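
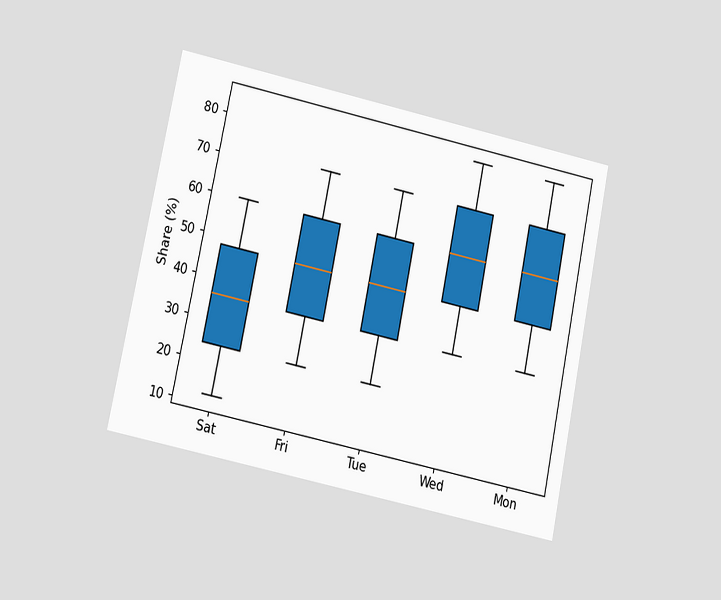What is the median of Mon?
The chart is tilted about 12° clockwise and viewed at a slight angle. The median line in the Mon box sits at 60%.

60%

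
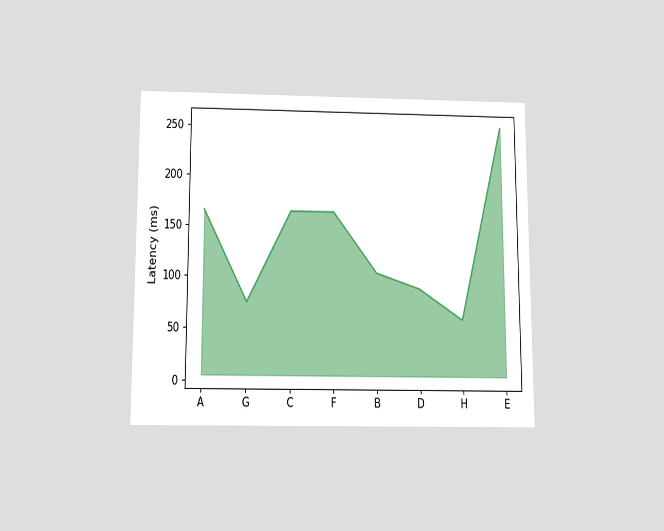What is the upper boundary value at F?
The chart is viewed slightly from below. At F the upper boundary is at 165ms.

165ms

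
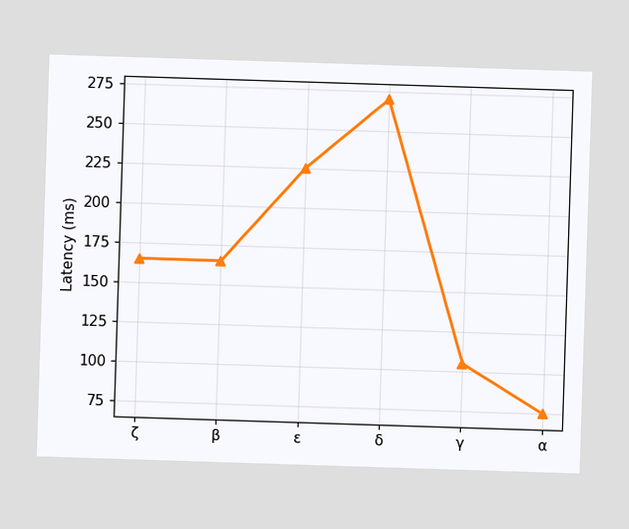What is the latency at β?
At β, the line is at 165ms.

165ms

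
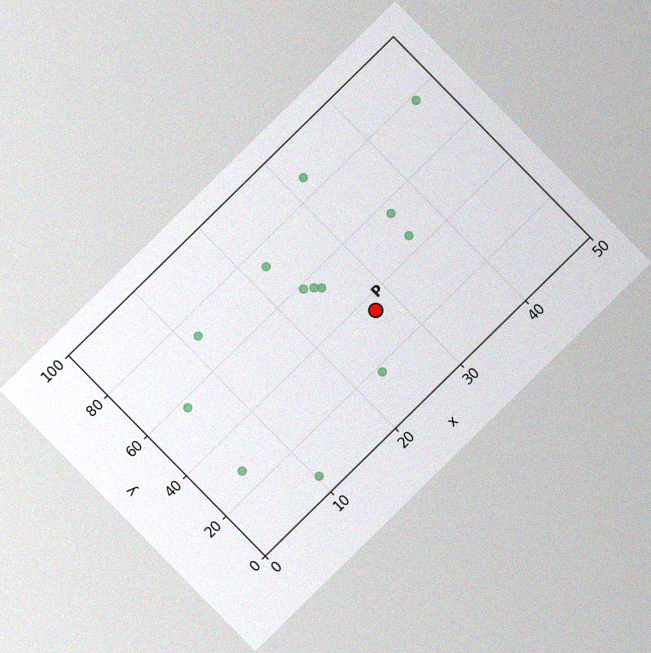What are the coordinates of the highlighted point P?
The chart is tilted about 44° counter-clockwise, with some photo noise. Following the gridlines from P to each axis, P sits at (27.5, 35).

(27.5, 35)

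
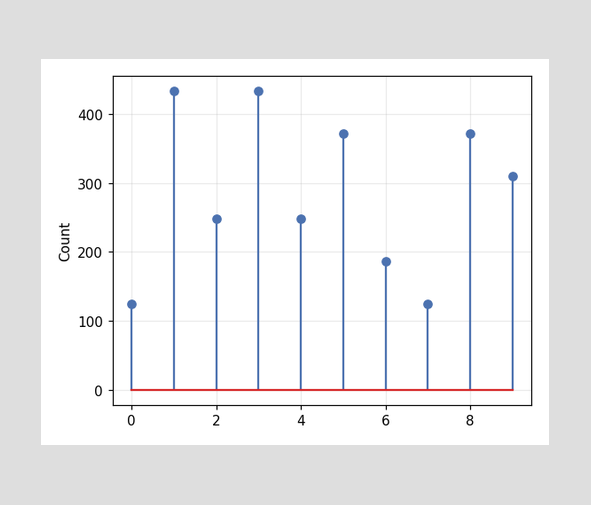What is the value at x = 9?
310

The stem at x=9 reaches 310.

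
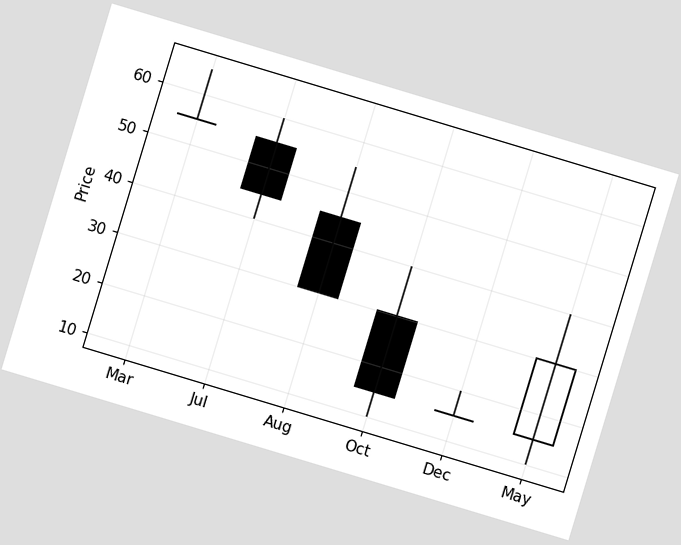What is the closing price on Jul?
The chart is tilted about 17° clockwise. The Jul candle closes at 45.

45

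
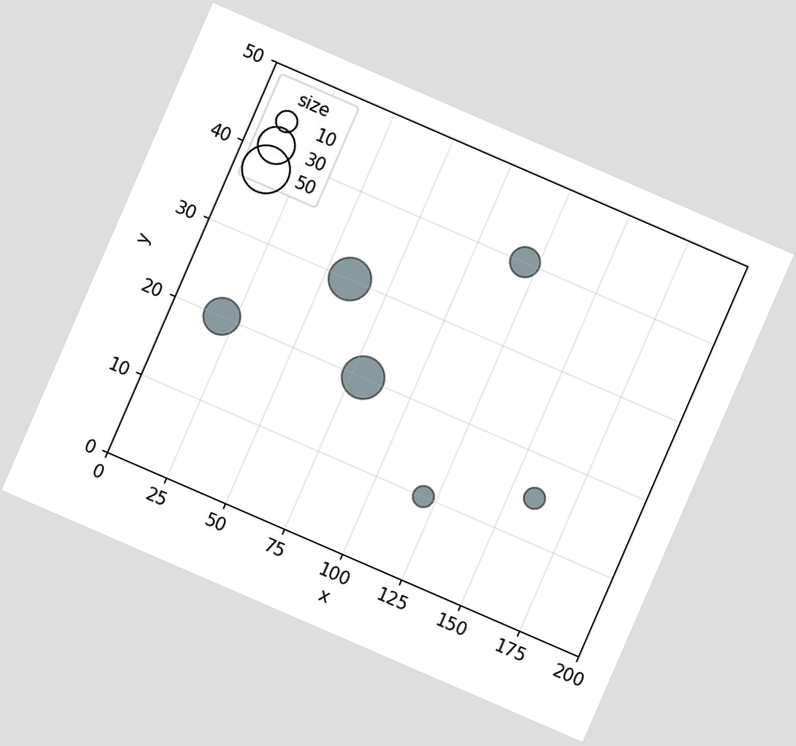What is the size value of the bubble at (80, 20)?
The chart is tilted about 23° clockwise. Matching the bubble at (80, 20) against the size legend gives 40.

40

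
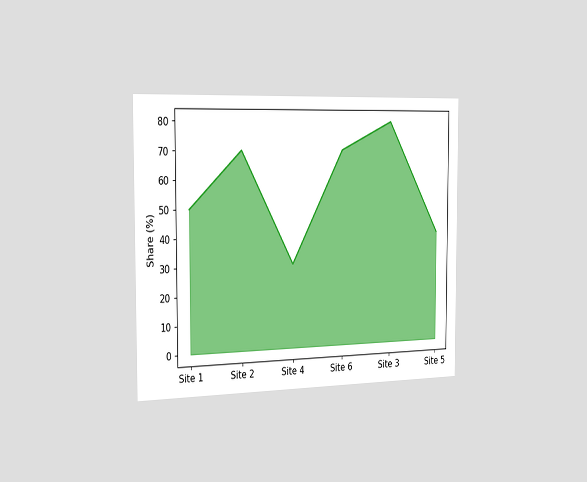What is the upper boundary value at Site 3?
80%

The chart is viewed slightly from the left. At Site 3 the upper boundary is at 80%.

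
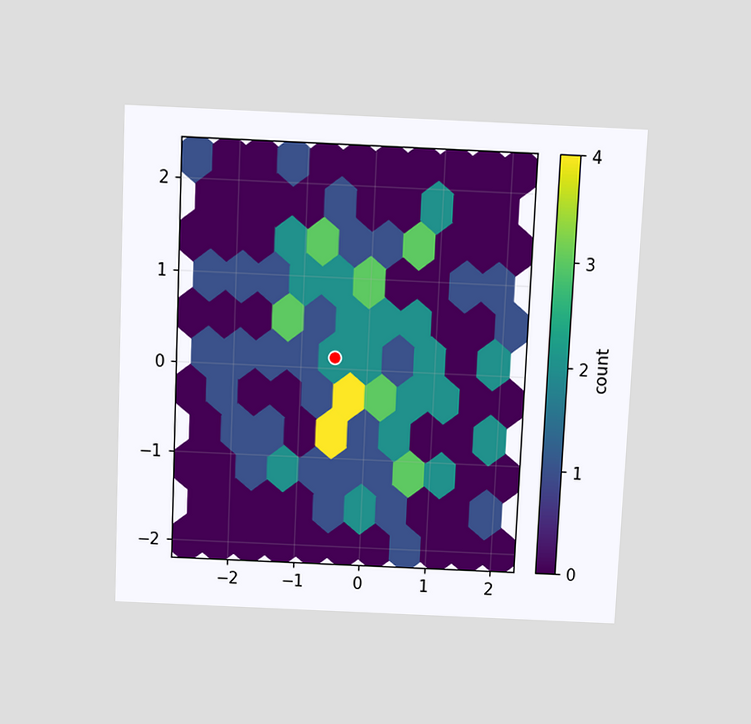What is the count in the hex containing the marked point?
The chart is tilted about 3° clockwise and viewed slightly from above. The marked hex reads 2 on the colorbar.

2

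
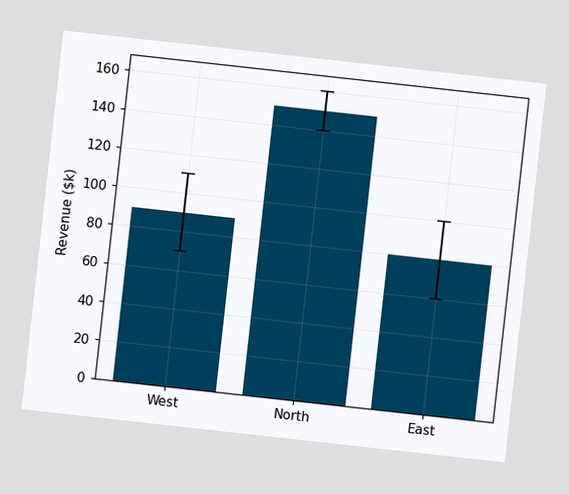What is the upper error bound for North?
$160k

The chart is tilted about 6° clockwise. The North bar's upper whisker reaches $160k.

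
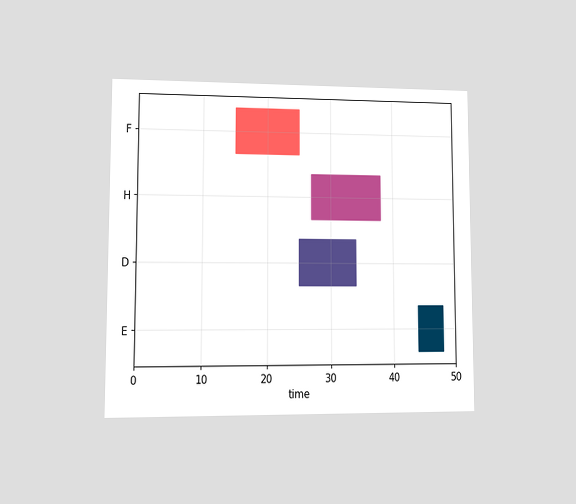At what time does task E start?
44

The chart is viewed at a slight angle. The E bar begins at t=44.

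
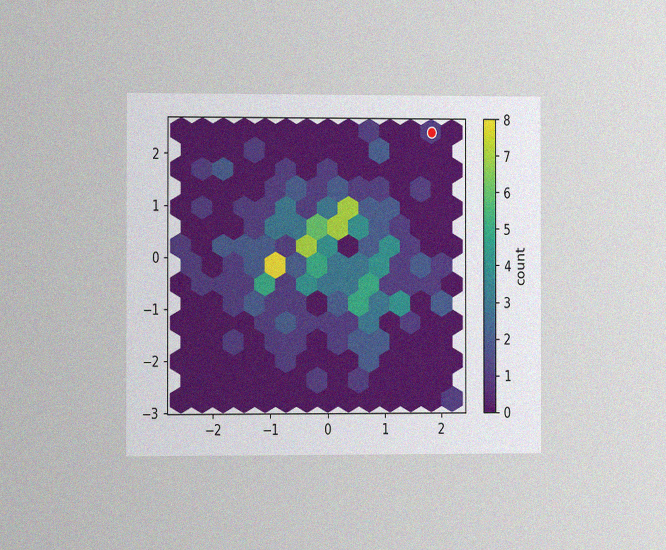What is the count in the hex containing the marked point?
1

The chart is viewed slightly from the left, with some photo noise. The marked hex reads 1 on the colorbar.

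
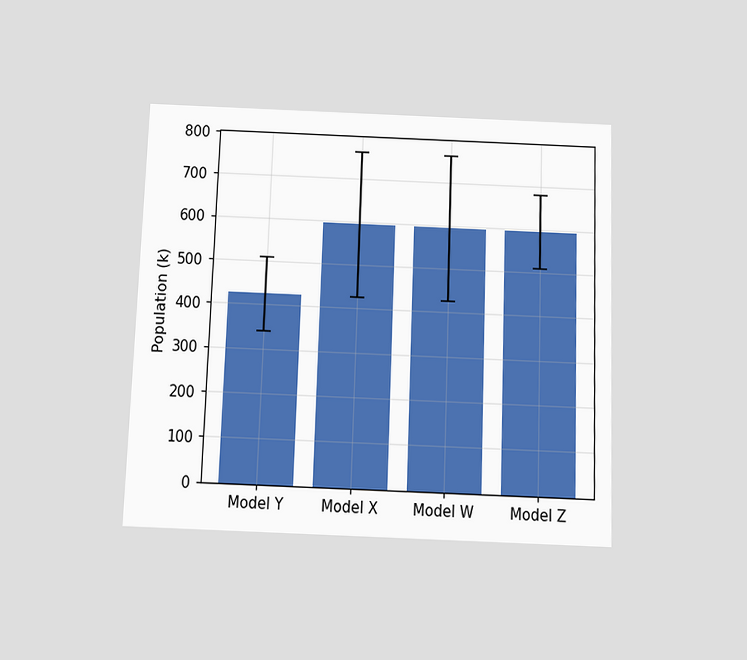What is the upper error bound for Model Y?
The chart is tilted about 2° clockwise and viewed slightly from below. The Model Y bar's upper whisker reaches 510k.

510k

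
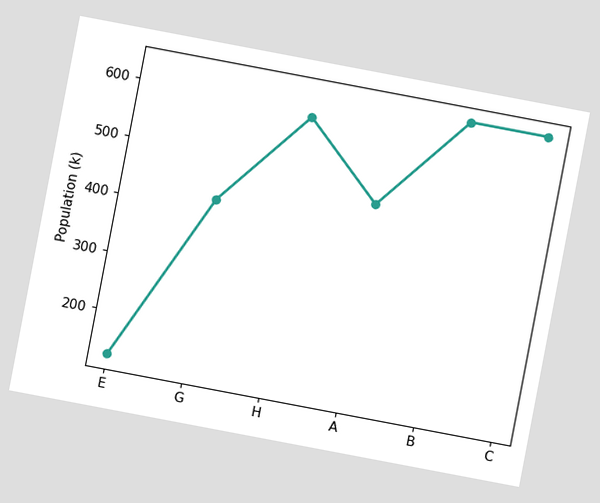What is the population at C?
The chart is tilted about 11° clockwise. At C, the line is at 630k.

630k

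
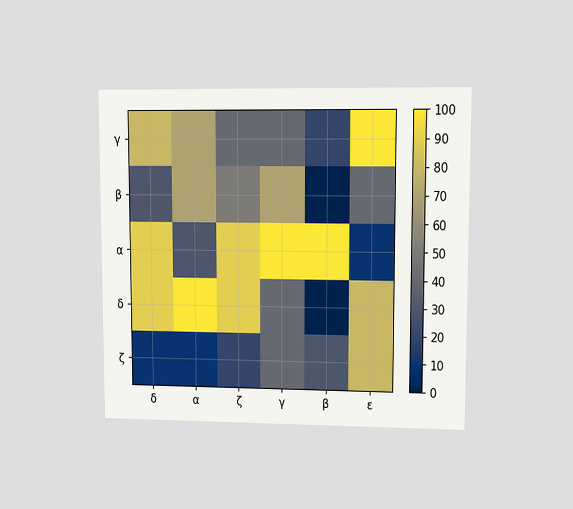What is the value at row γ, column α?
70

The chart is viewed at a slight angle. Matching cell (γ, α) against the colorbar gives 70.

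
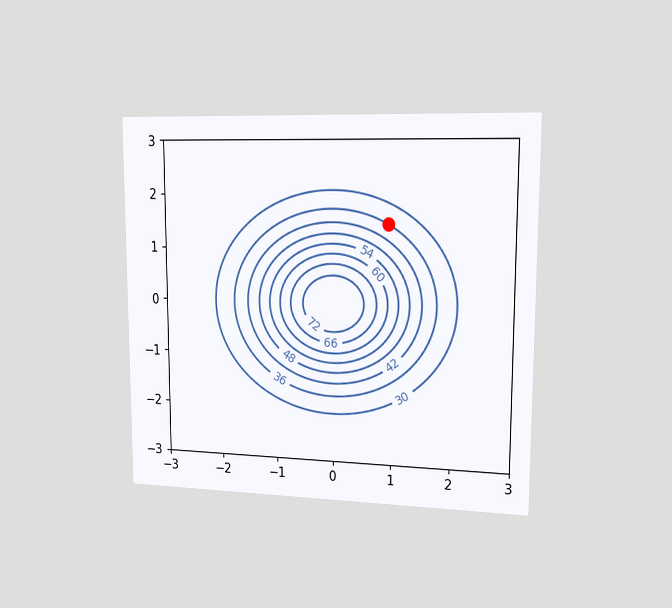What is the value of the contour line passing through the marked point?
36

The chart is viewed slightly from the right. The marked point sits on the contour labelled 36.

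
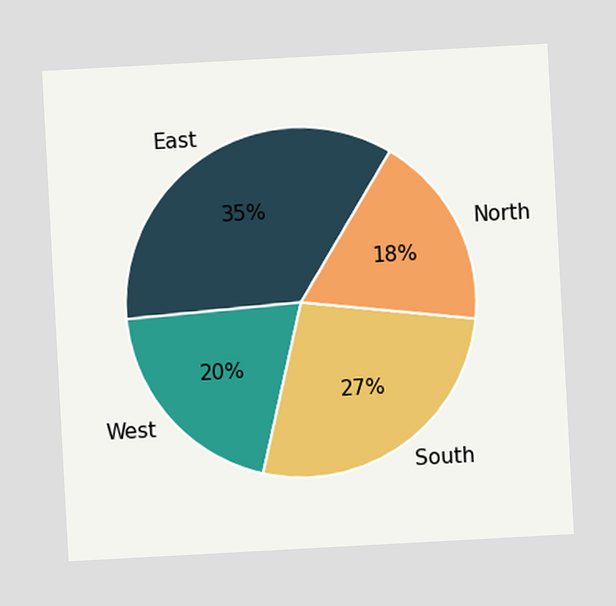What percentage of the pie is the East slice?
The chart is tilted about 3° counter-clockwise. The East slice takes up 35% of the pie.

35%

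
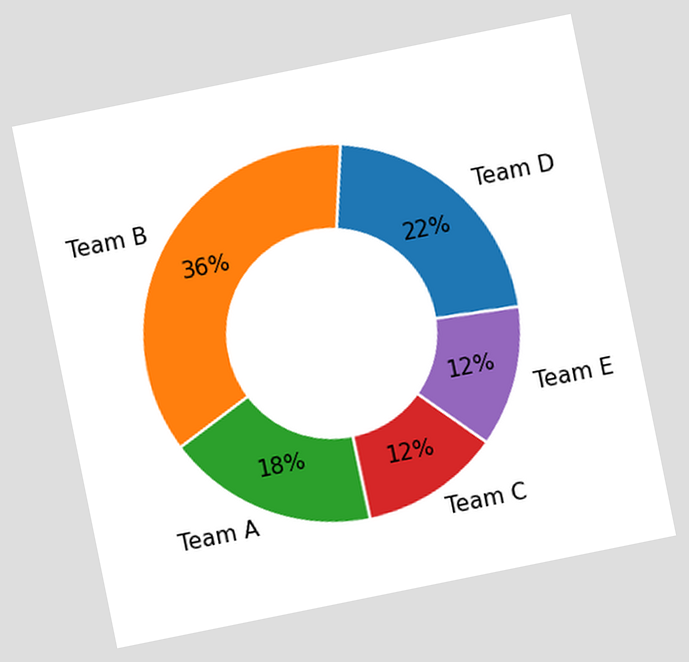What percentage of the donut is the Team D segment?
The chart is tilted about 11° counter-clockwise. The Team D segment takes up 22% of the ring.

22%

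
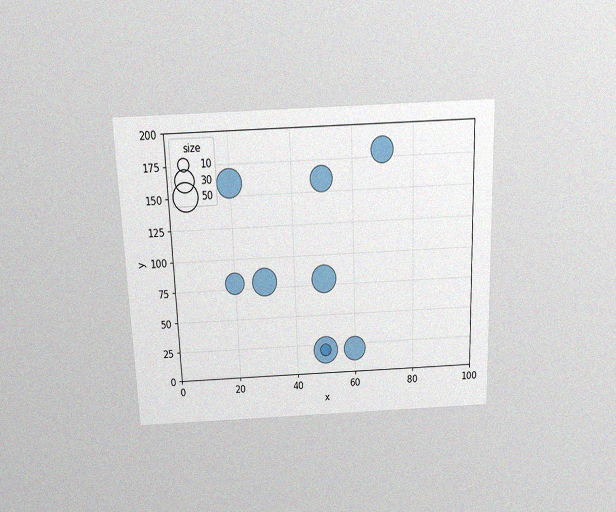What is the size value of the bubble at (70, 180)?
The chart is tilted about 2° counter-clockwise and viewed slightly from above, with some photo noise. Matching the bubble at (70, 180) against the size legend gives 40.

40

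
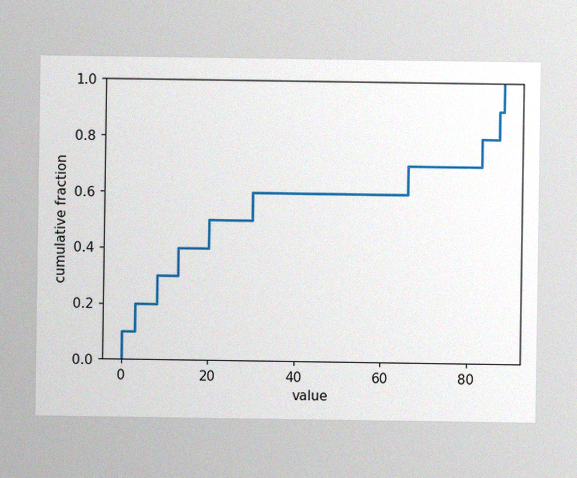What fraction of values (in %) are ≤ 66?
The image has some photo noise and uneven lighting. At x=66 the ECDF step is at 70%.

70%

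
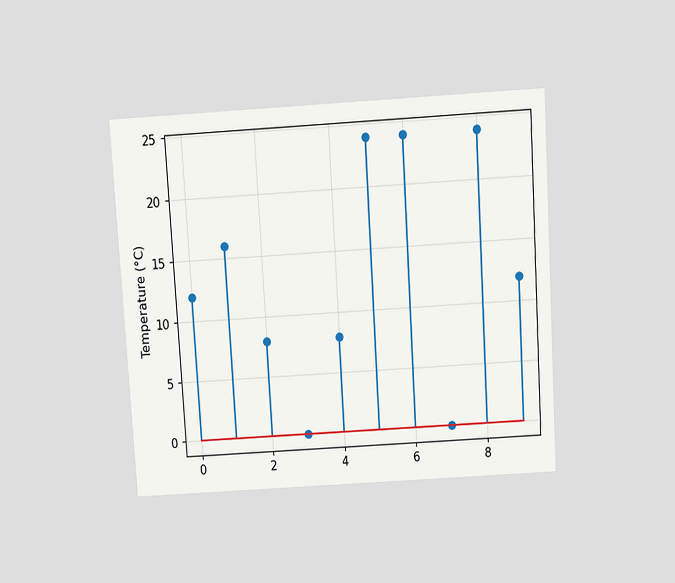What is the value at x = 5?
24°C

The chart is tilted about 3° counter-clockwise and viewed slightly from above. The stem at x=5 reaches 24°C.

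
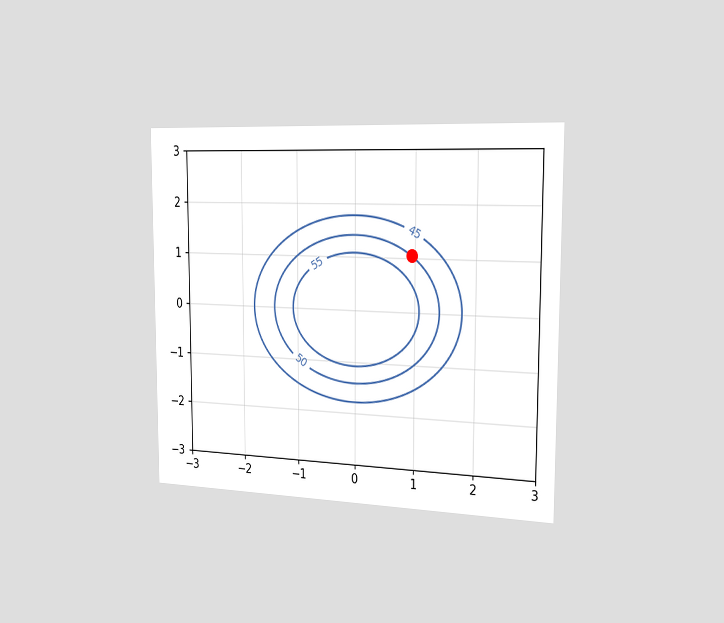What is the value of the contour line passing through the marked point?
50

The chart is viewed slightly from the right. The marked point sits on the contour labelled 50.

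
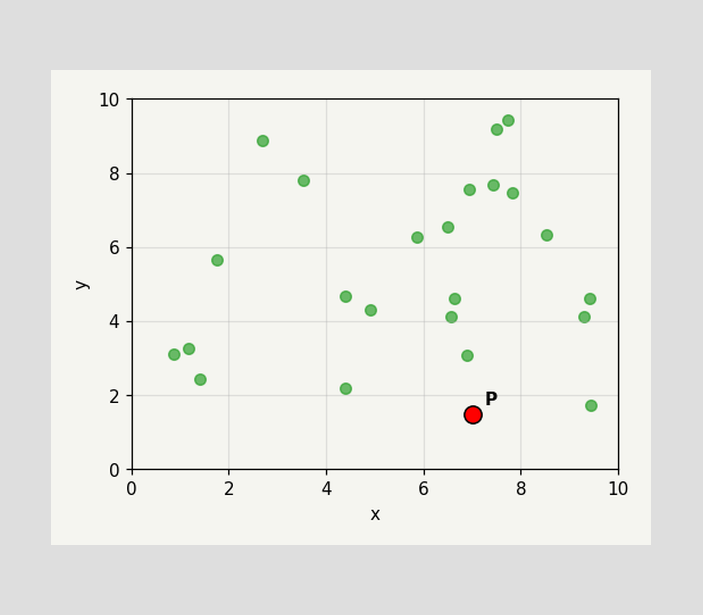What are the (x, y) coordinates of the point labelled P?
Following the gridlines from P to each axis, P sits at (7, 1.5).

(7, 1.5)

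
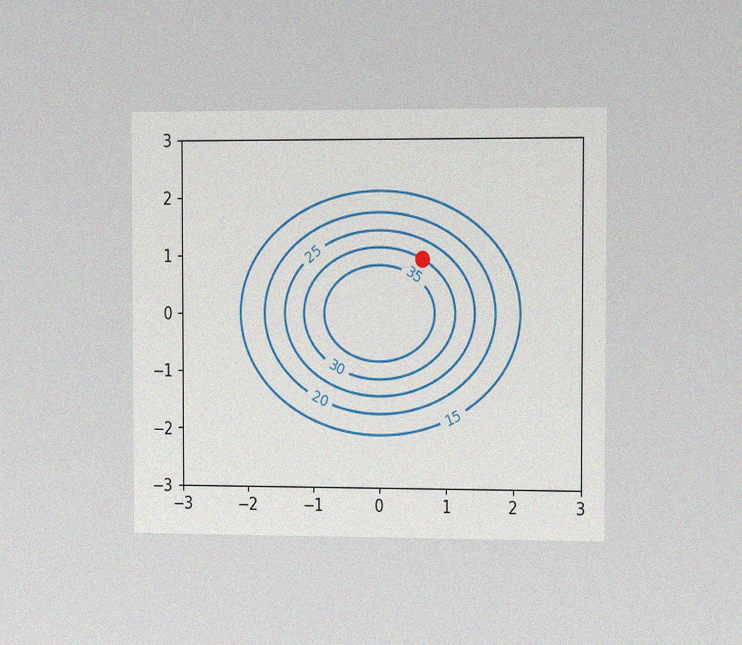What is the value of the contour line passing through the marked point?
The chart is viewed slightly from the right, with some photo noise. The marked point sits on the contour labelled 30.

30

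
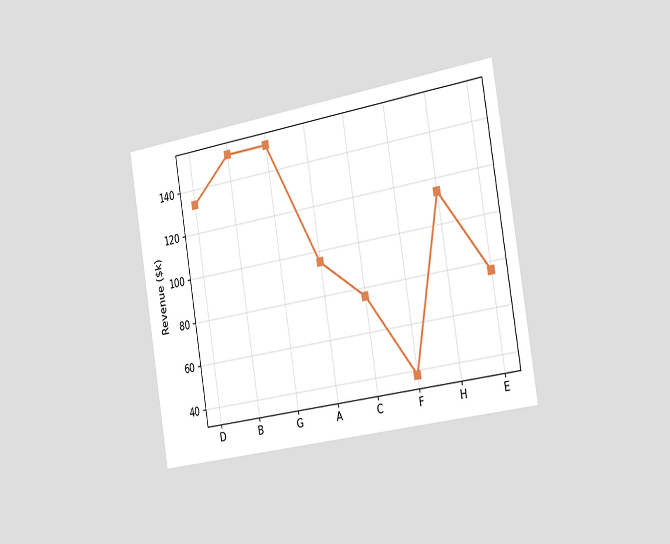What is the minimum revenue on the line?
$38k

The chart is tilted about 9° counter-clockwise and viewed slightly from the right. The lowest point is at F, and reading across to the y-axis gives $38k.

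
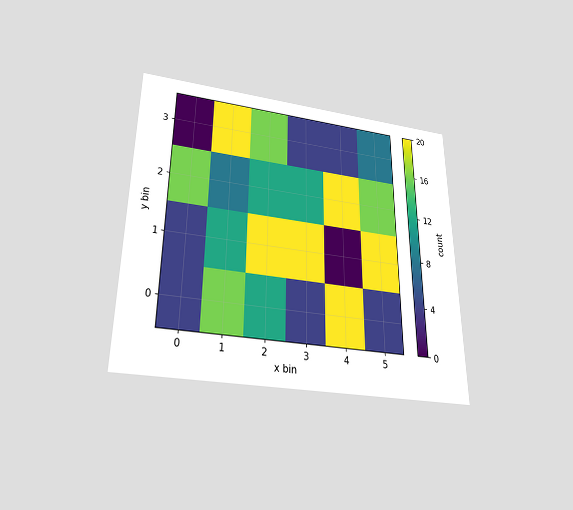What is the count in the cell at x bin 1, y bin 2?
8

The chart is viewed slightly from below. Matching the cell (1, 2) against the colorbar gives 8.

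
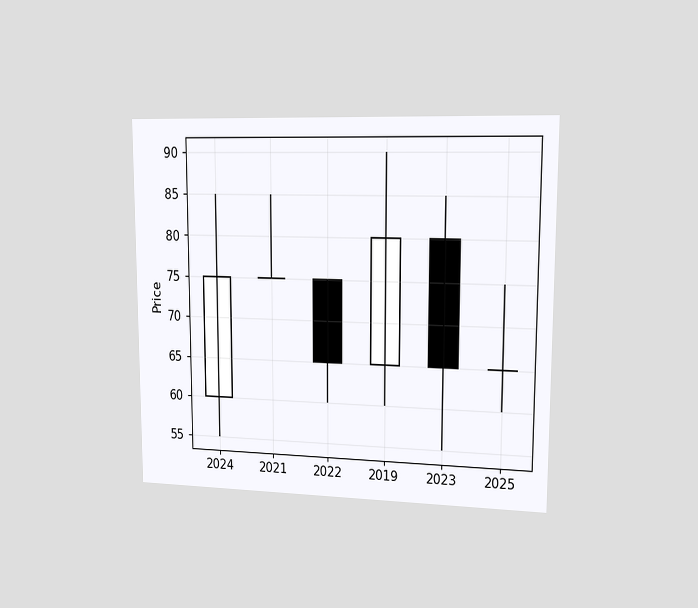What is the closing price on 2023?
65

The chart is viewed slightly from the right. The 2023 candle closes at 65.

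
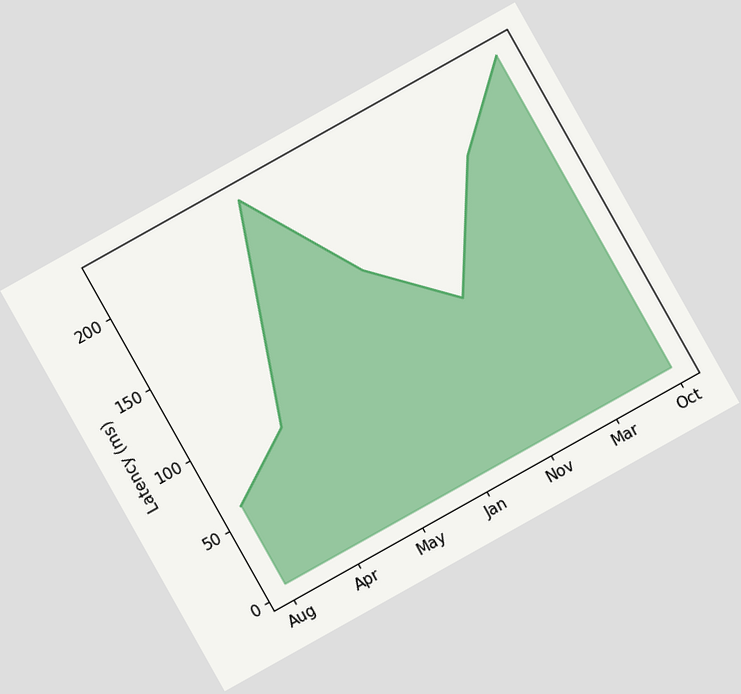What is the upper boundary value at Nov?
The chart is tilted about 29° counter-clockwise. At Nov the upper boundary is at 105ms.

105ms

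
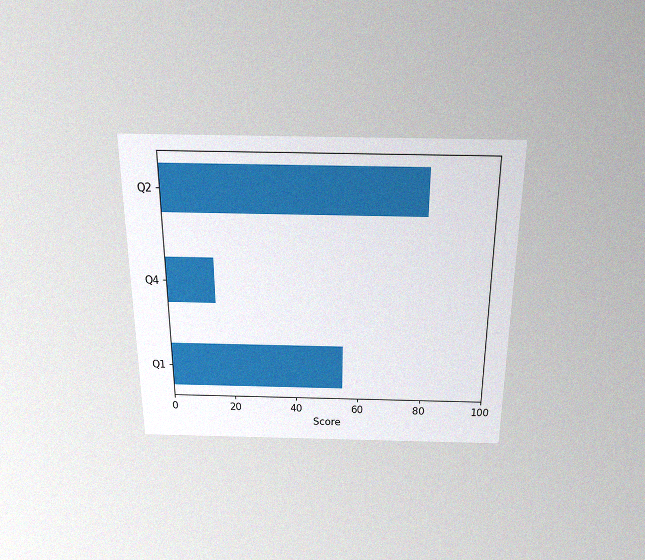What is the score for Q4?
The chart is viewed slightly from above, with some photo noise. Reading along the chart's x-axis, the Q4 bar reaches 15.

15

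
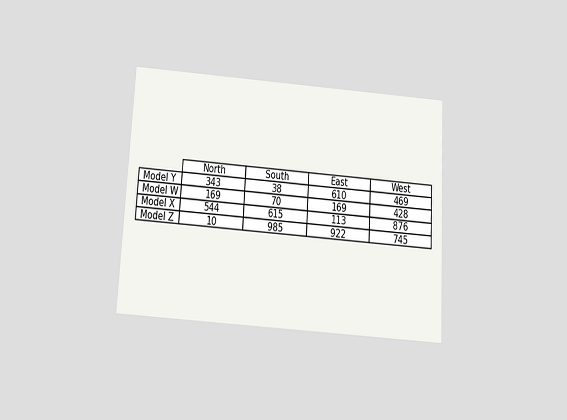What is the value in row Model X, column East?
The chart is tilted about 3° clockwise and viewed slightly from below. The (Model X, East) cell reads 113.

113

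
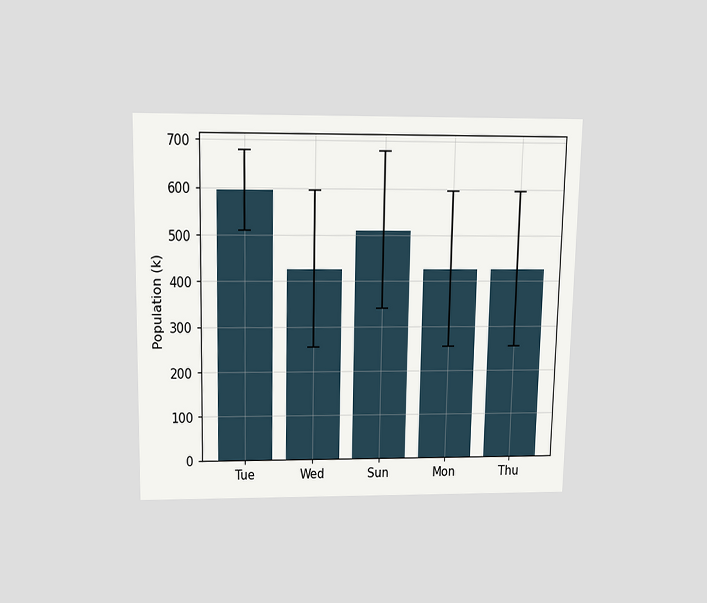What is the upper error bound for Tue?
680k

The chart is viewed slightly from above. The Tue bar's upper whisker reaches 680k.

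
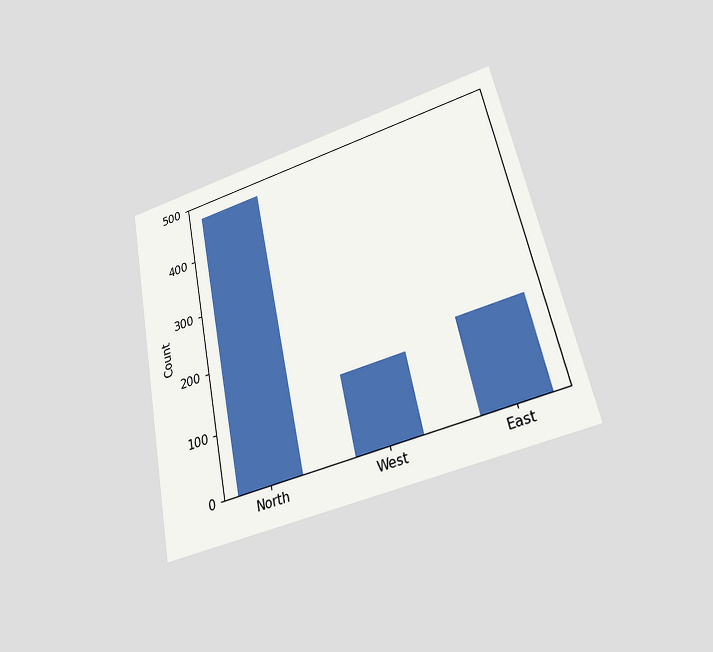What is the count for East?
150

The chart is tilted about 12° counter-clockwise and viewed slightly from below. Reading along the chart's y-axis, the East bar reaches 150.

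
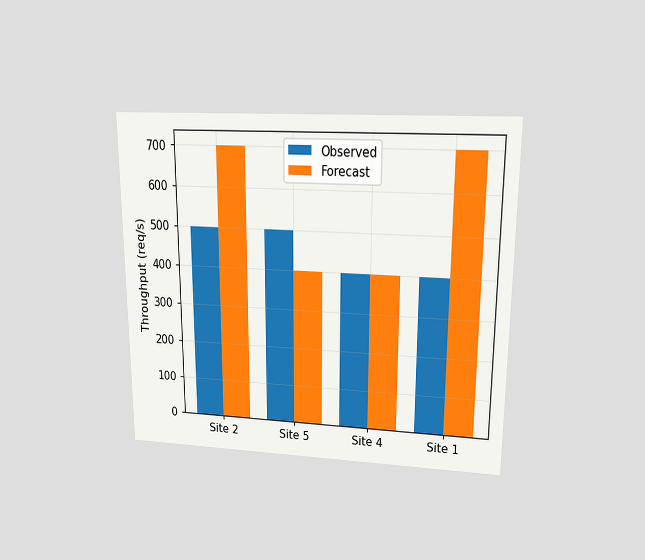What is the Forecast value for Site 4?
The chart is viewed at a slight angle. The Forecast bar at Site 4 reaches 400req/s on the y-axis.

400req/s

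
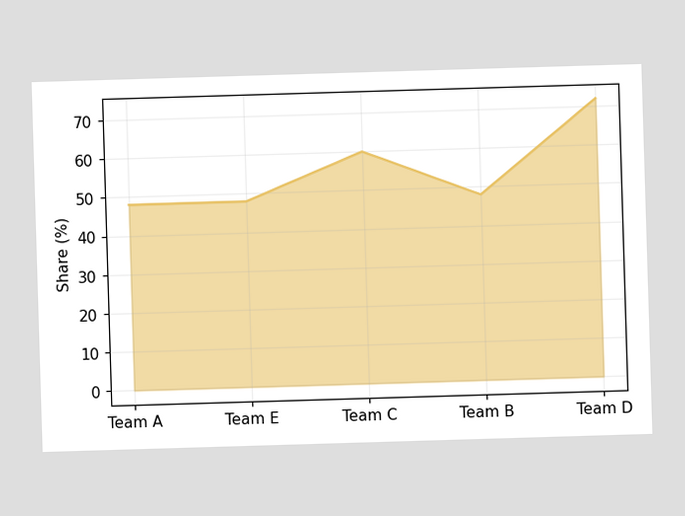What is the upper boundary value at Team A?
At Team A the upper boundary is at 48%.

48%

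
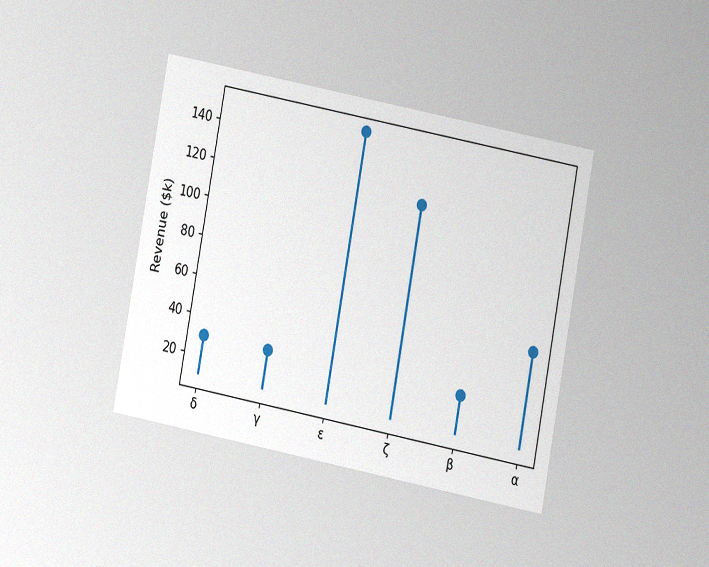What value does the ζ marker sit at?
$120k

The chart is tilted about 11° clockwise and viewed at a slight angle, with some photo noise. The ζ marker sits at $120k.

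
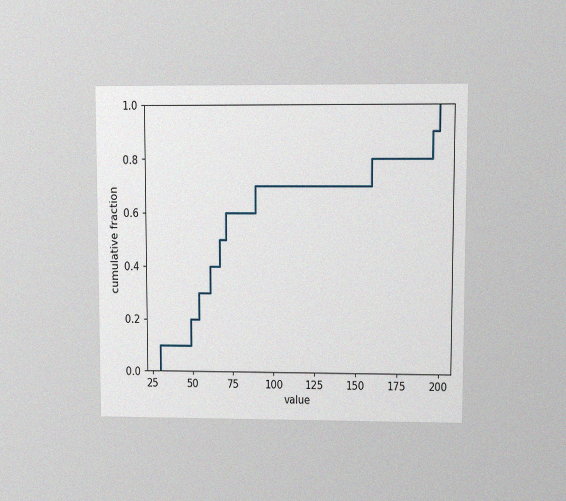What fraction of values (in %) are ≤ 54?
30%

The chart is viewed at a slight angle, with some photo noise. At x=54 the ECDF step is at 30%.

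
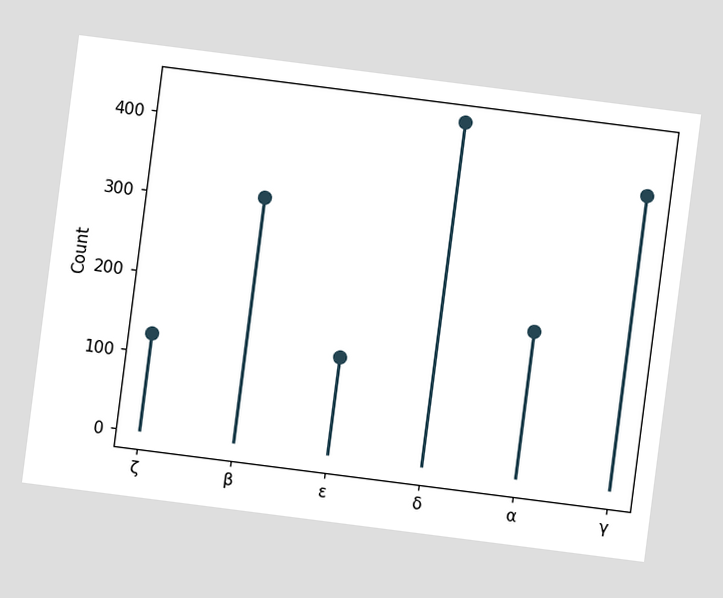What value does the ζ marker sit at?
The chart is tilted about 7° clockwise. The ζ marker sits at 124.

124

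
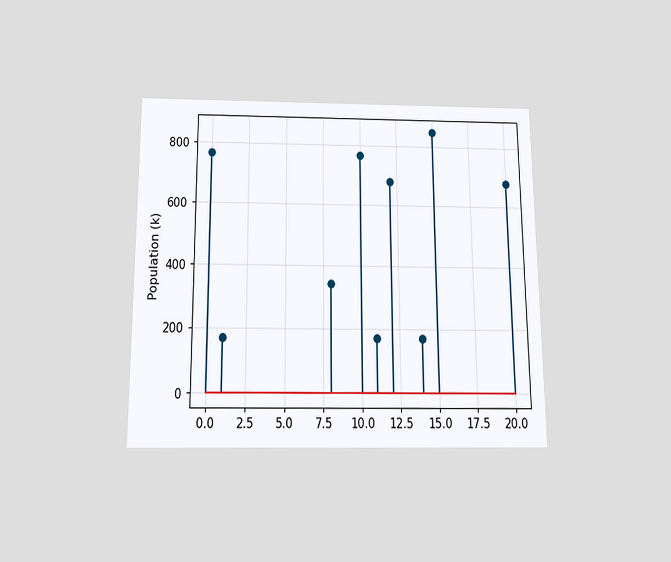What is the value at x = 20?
The chart is viewed slightly from below. The stem at x=20 reaches 680k.

680k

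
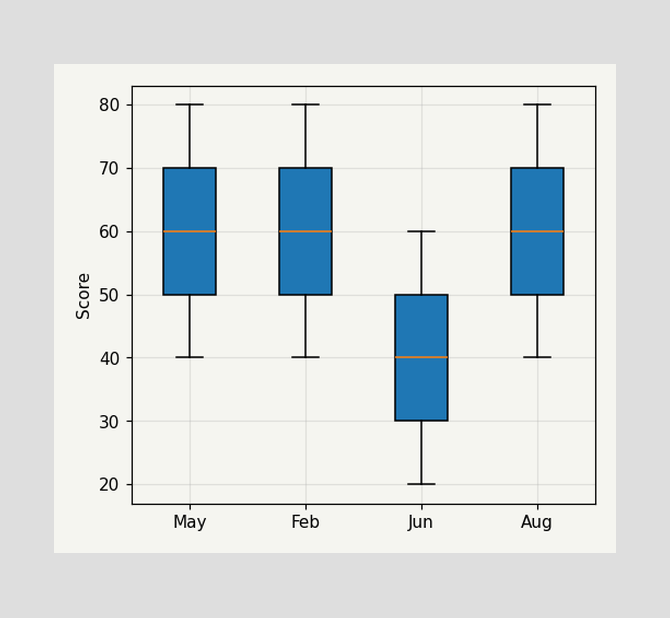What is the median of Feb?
The median line in the Feb box sits at 60.

60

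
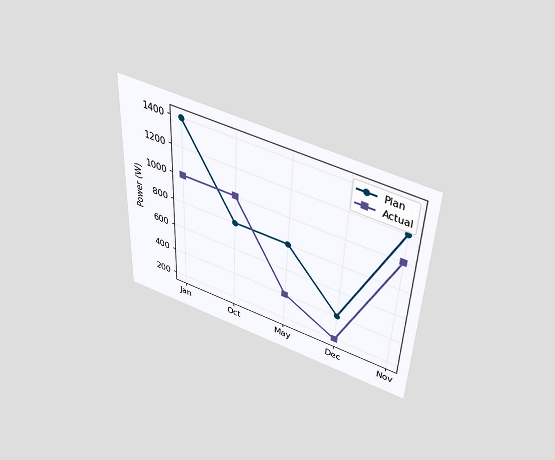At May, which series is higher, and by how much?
Plan, by 400W

The chart is tilted about 2° clockwise and viewed slightly from above. At May, Plan sits above the other line by 400W.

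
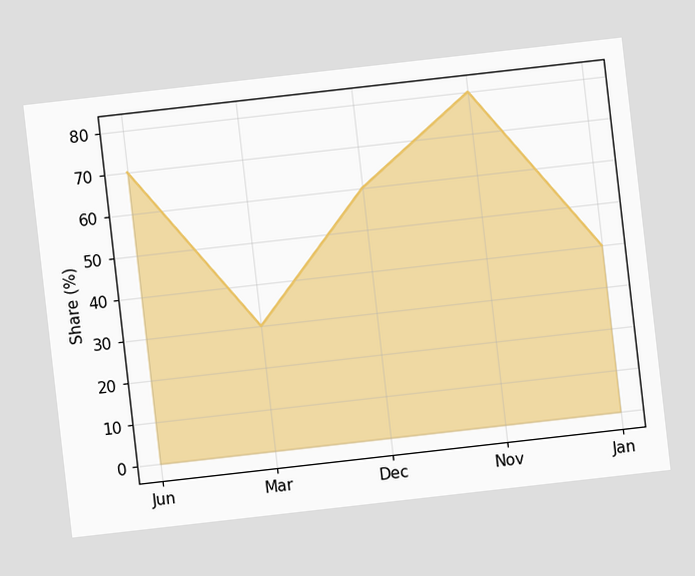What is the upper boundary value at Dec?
The chart is tilted about 6° counter-clockwise. At Dec the upper boundary is at 60%.

60%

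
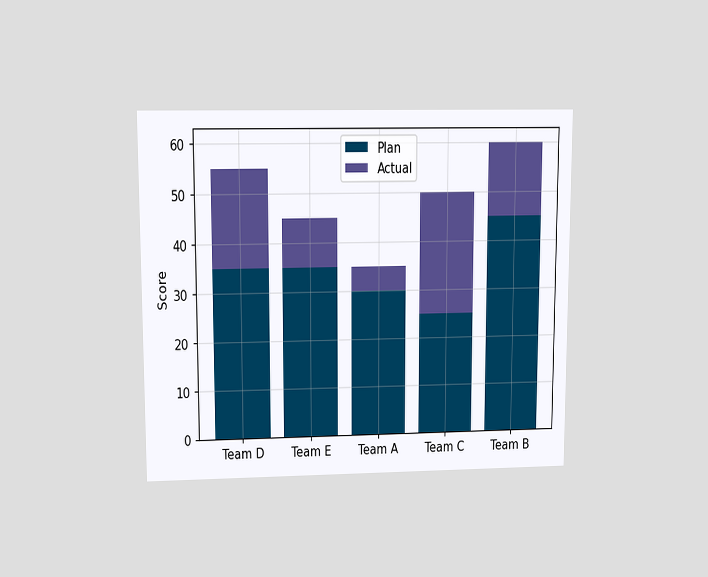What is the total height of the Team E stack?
The chart is viewed at a slight angle. The Team E stack's top reaches 45 on the y-axis.

45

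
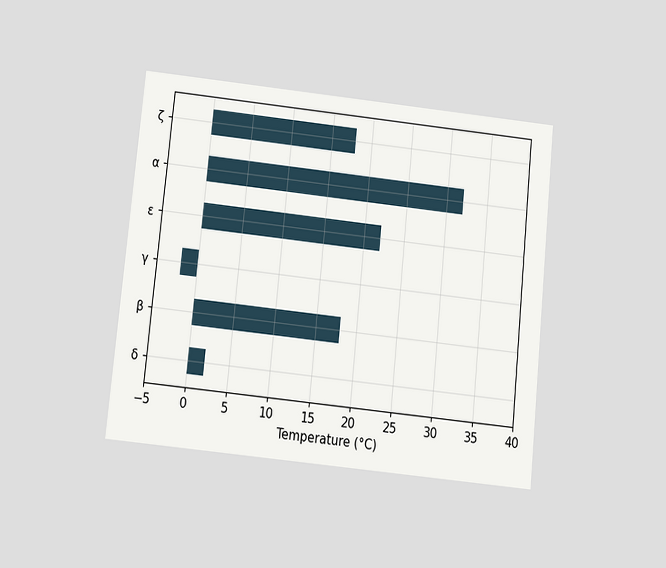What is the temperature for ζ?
18°C

The chart is tilted about 6° clockwise and viewed slightly from below. Reading along the chart's x-axis, the ζ bar reaches 18°C.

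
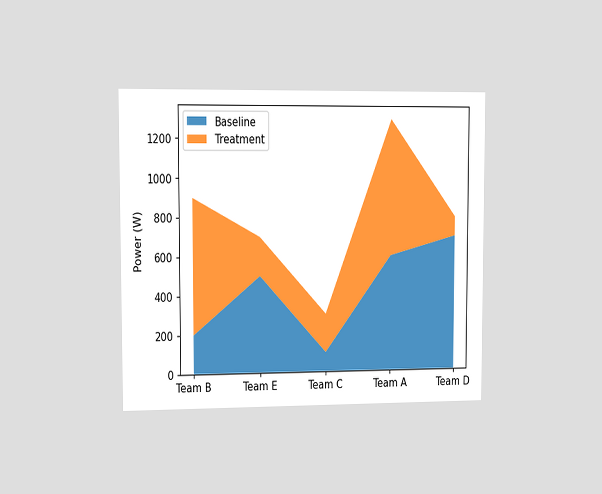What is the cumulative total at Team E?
The chart is viewed slightly from the left. The stacked total at Team E reaches 700W.

700W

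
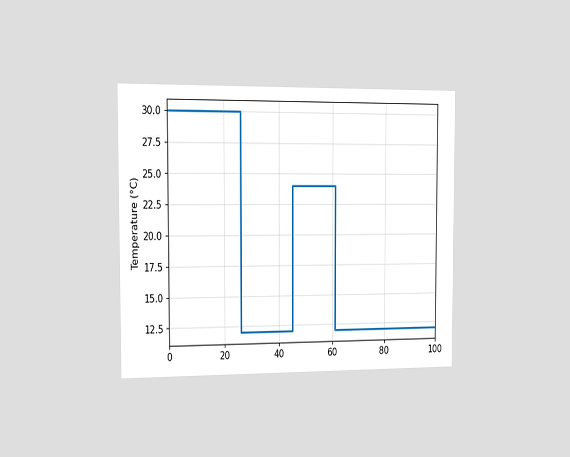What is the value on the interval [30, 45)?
The chart is viewed slightly from the left. On [30, 45) the step sits at 12°C.

12°C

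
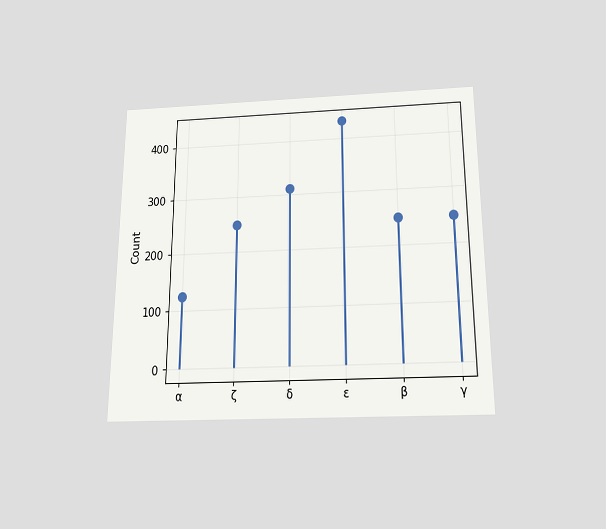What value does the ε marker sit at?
The chart is viewed slightly from below. The ε marker sits at 434.

434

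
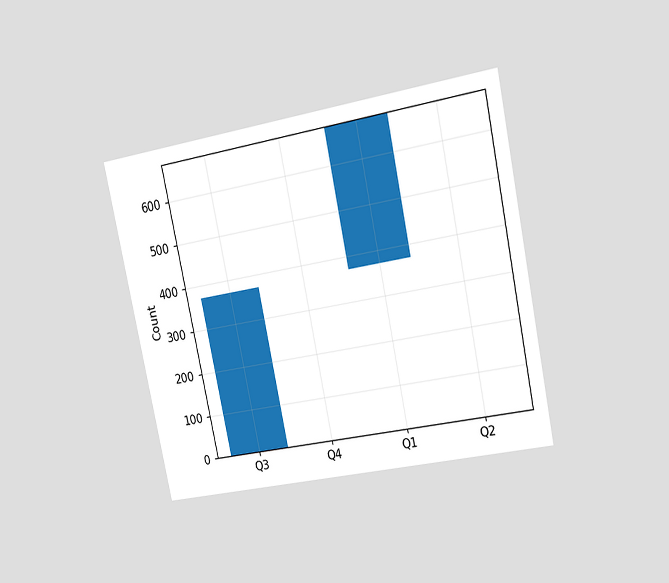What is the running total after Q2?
The chart is tilted about 12° counter-clockwise and viewed slightly from the right. After Q2 the running total reaches 682.

682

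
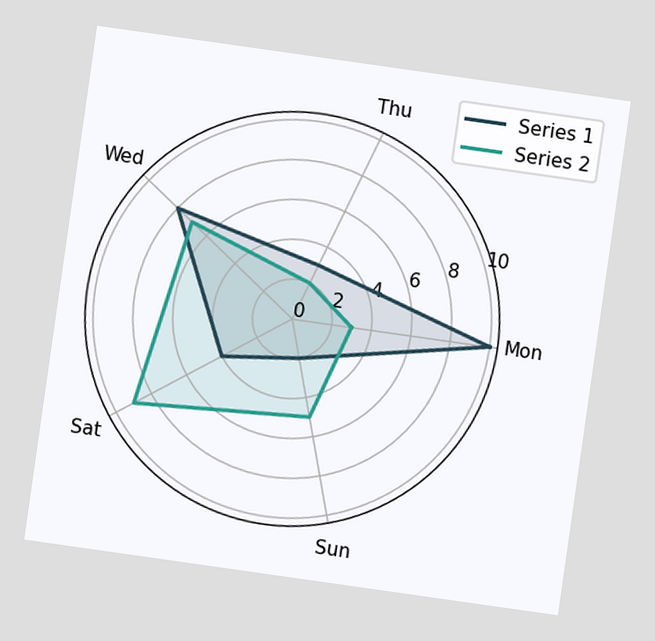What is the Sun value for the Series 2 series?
The chart is tilted about 8° clockwise. On the Sun axis, Series 2 reaches 5.

5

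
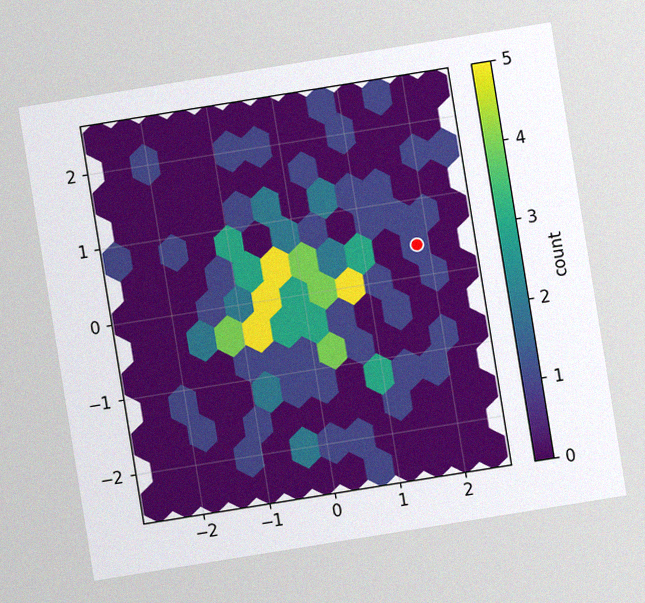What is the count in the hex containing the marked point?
1

The chart is tilted about 9° counter-clockwise, with some photo noise. The marked hex reads 1 on the colorbar.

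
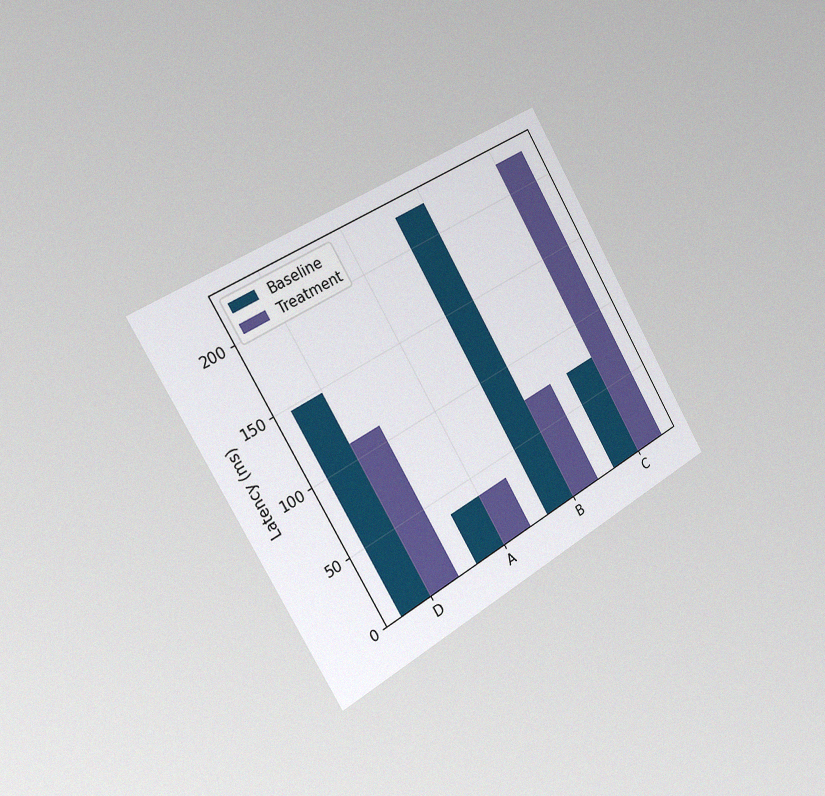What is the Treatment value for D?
The chart is tilted about 30° counter-clockwise and viewed slightly from the left, with some photo noise. The Treatment bar at D reaches 111ms on the y-axis.

111ms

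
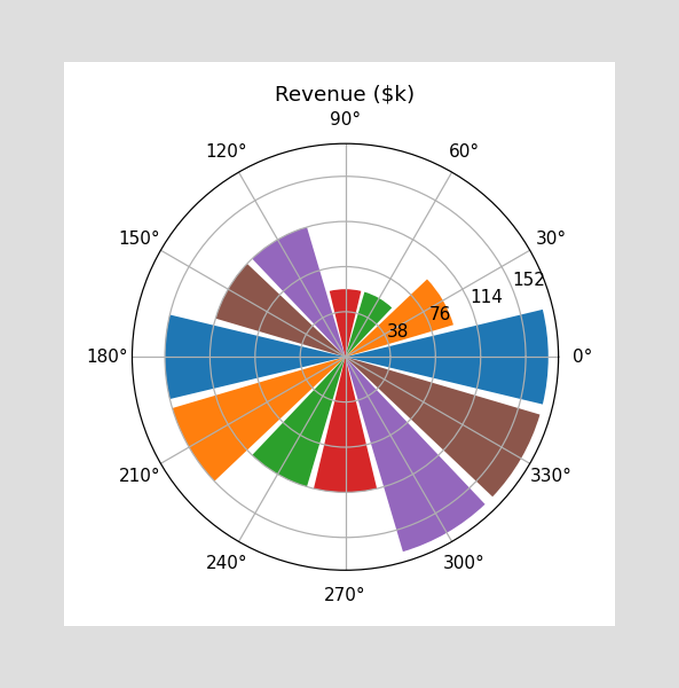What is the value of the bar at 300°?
The bar at 300° reaches $171k on the radial axis.

$171k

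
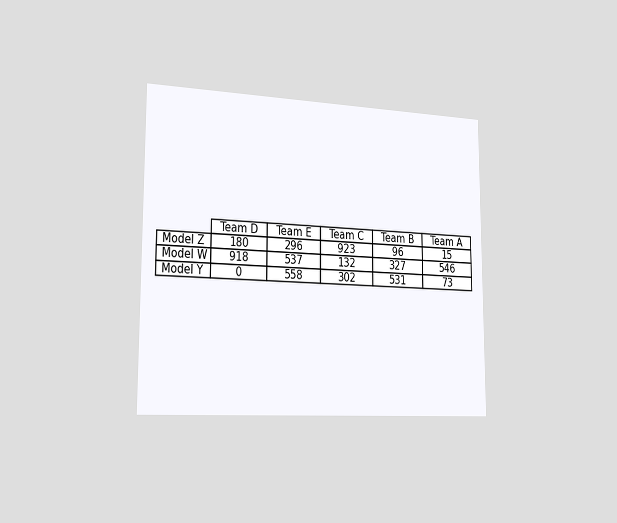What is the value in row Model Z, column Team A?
The chart is viewed slightly from the left. The (Model Z, Team A) cell reads 15.

15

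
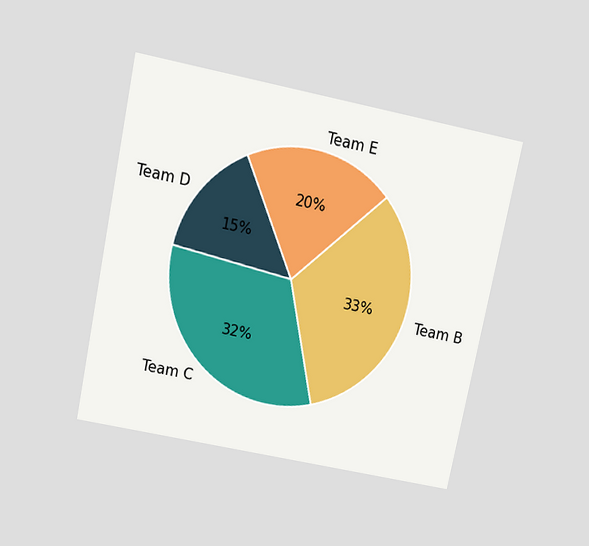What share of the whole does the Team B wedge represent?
33%

The chart is tilted about 12° clockwise and viewed slightly from above. The Team B slice takes up 33% of the pie.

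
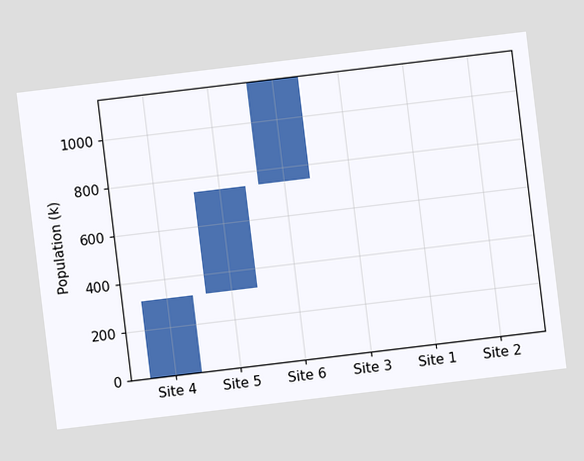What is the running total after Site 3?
The chart is tilted about 7° counter-clockwise. After Site 3 the running total reaches 1166k.

1166k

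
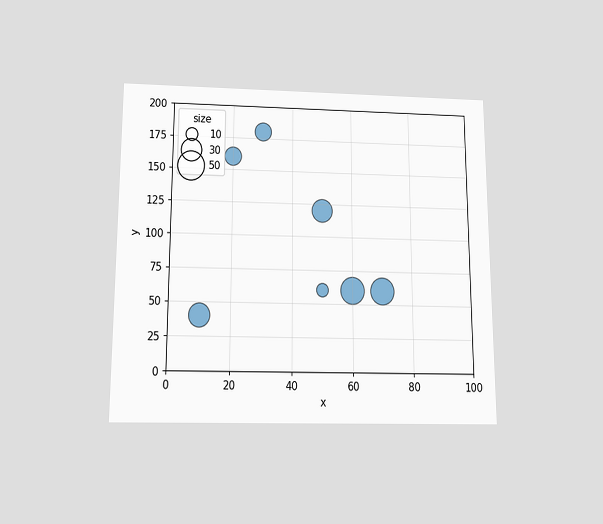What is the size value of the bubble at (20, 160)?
20

The chart is viewed slightly from below. Matching the bubble at (20, 160) against the size legend gives 20.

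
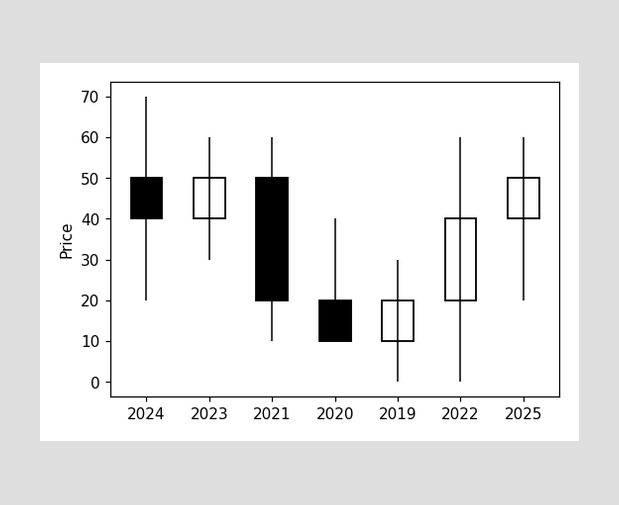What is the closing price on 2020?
10

The 2020 candle closes at 10.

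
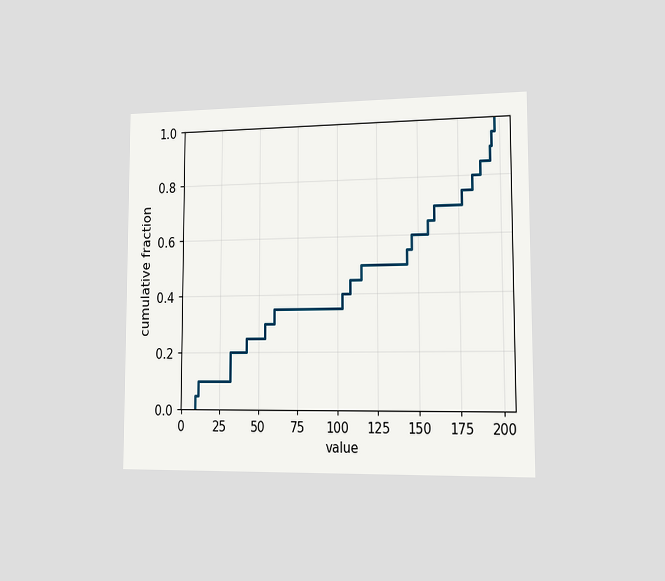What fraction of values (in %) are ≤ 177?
The chart is viewed slightly from the right. At x=177 the ECDF step is at 75%.

75%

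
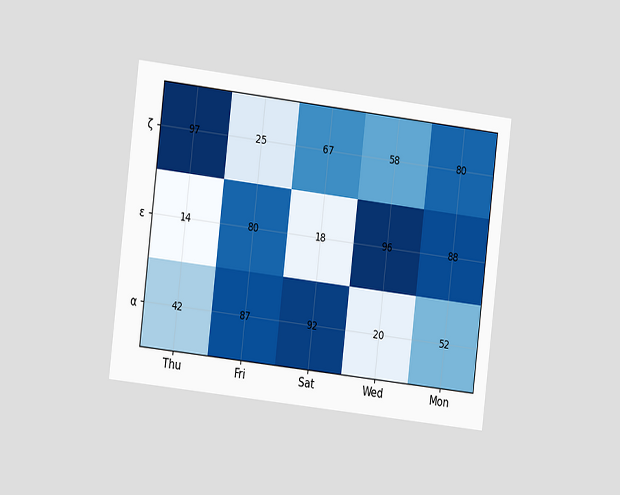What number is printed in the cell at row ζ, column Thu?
97

The chart is tilted about 7° clockwise and viewed slightly from the left. The (ζ, Thu) cell reads 97.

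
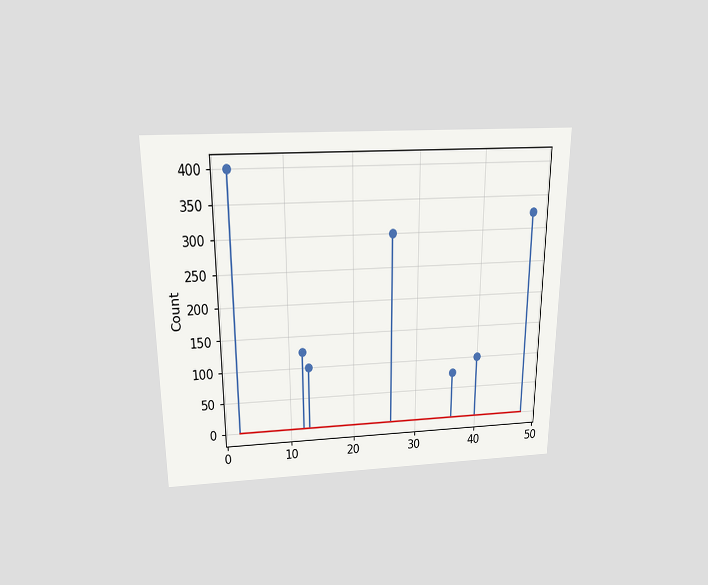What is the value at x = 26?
300

The chart is viewed slightly from above. The stem at x=26 reaches 300.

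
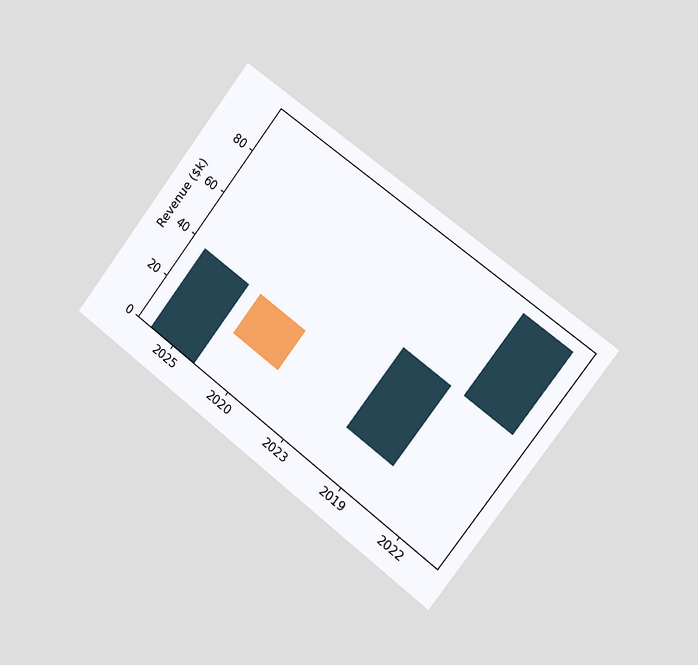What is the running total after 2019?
The chart is tilted about 37° clockwise and viewed slightly from the right. After 2019 the running total reaches $57k.

$57k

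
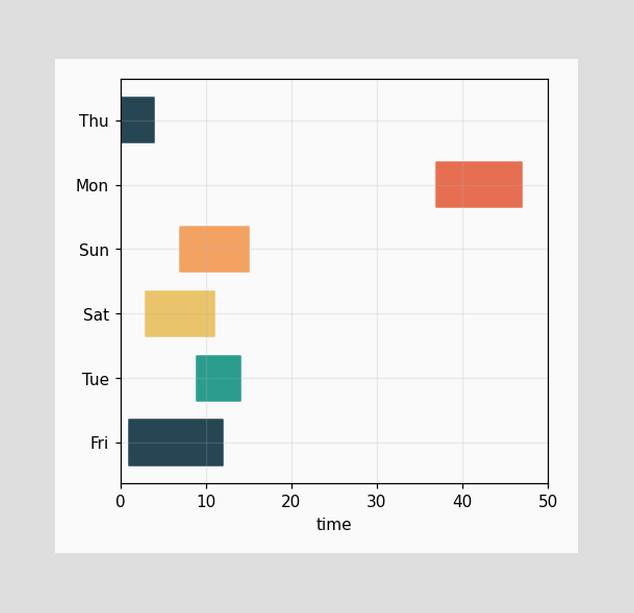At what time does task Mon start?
37

The Mon bar begins at t=37.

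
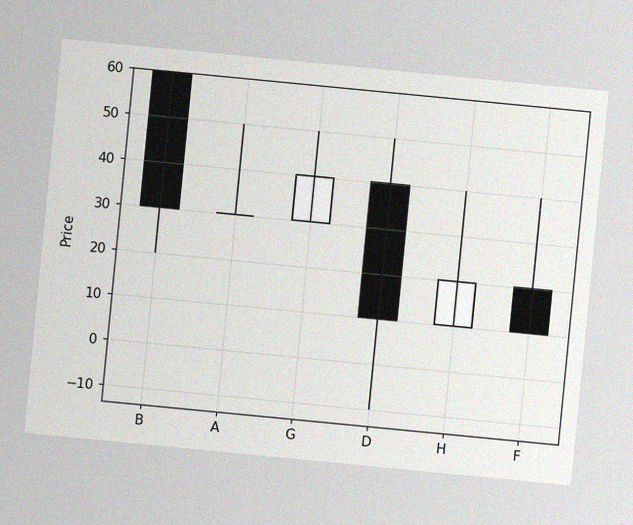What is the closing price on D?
10

The chart is tilted about 6° clockwise, with some photo noise. The D candle closes at 10.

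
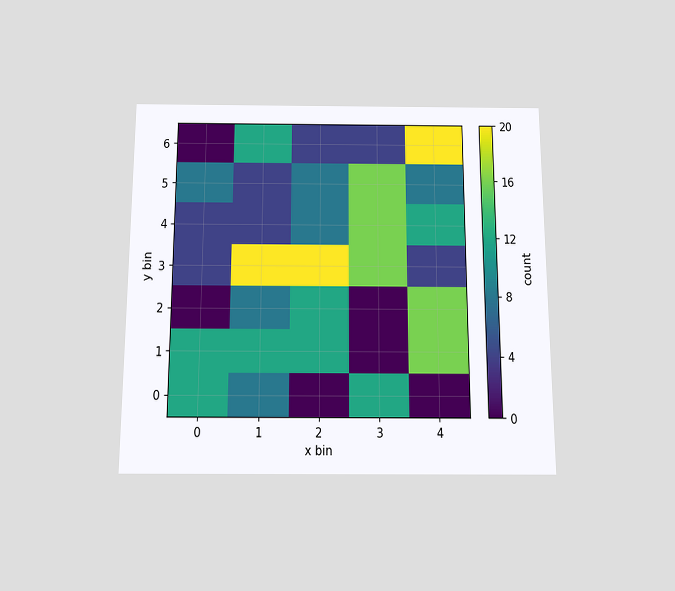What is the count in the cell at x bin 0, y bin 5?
8

The chart is viewed slightly from below. Matching the cell (0, 5) against the colorbar gives 8.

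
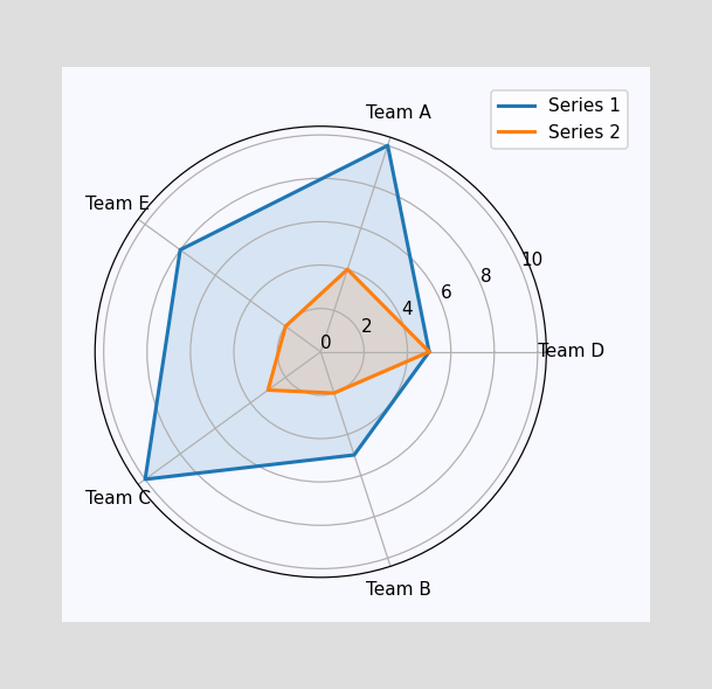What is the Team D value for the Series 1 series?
5

On the Team D axis, Series 1 reaches 5.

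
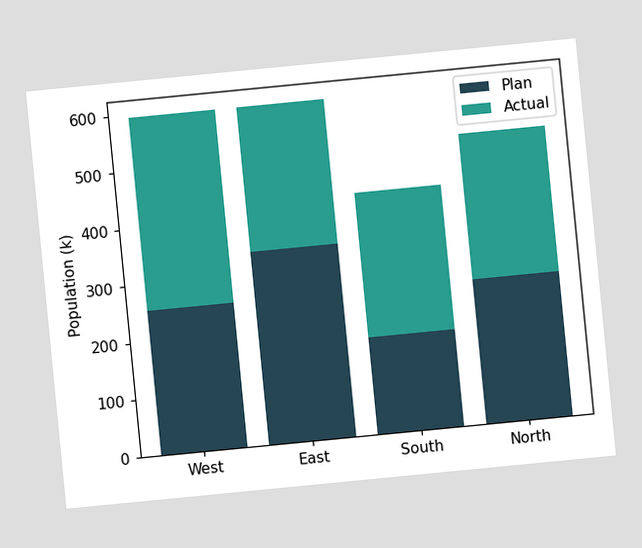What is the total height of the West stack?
595k

The chart is tilted about 6° counter-clockwise. The West stack's top reaches 595k on the y-axis.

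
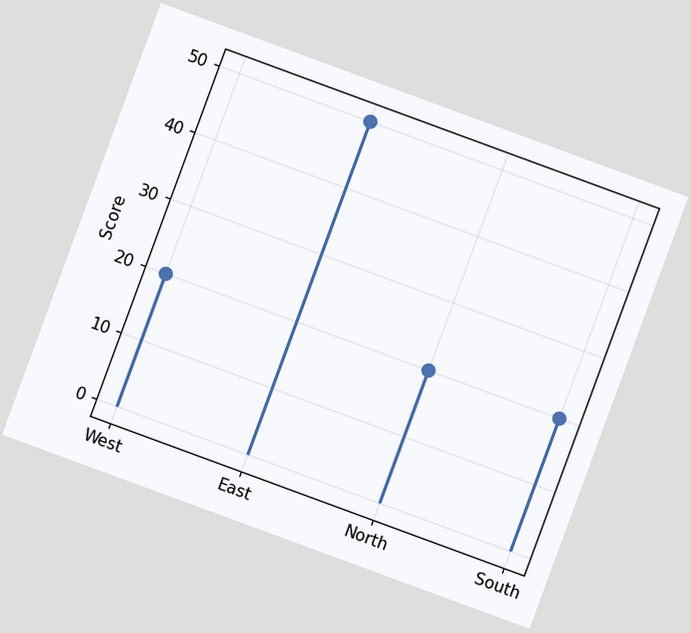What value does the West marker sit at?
20

The chart is tilted about 20° clockwise. The West marker sits at 20.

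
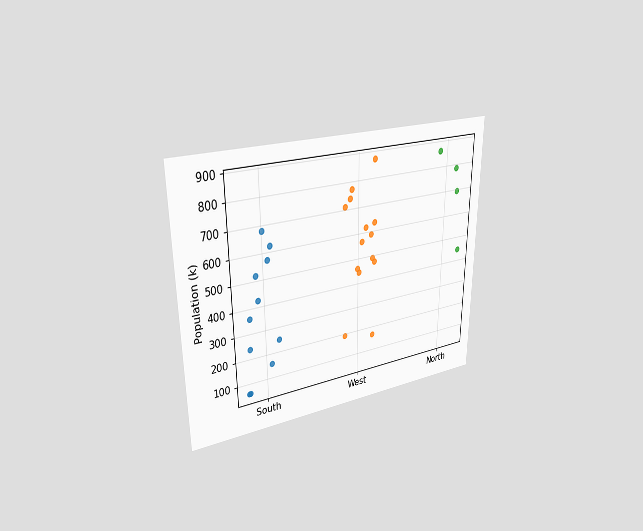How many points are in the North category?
The chart is viewed at a slight angle. Counting the markers in the North column gives 4.

4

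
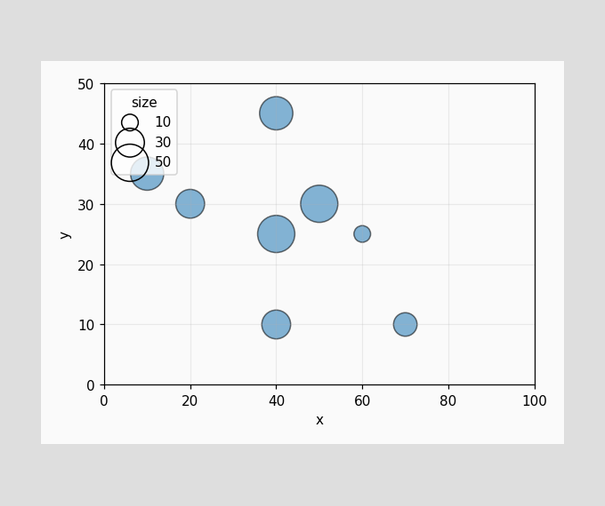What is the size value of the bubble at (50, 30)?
50

Matching the bubble at (50, 30) against the size legend gives 50.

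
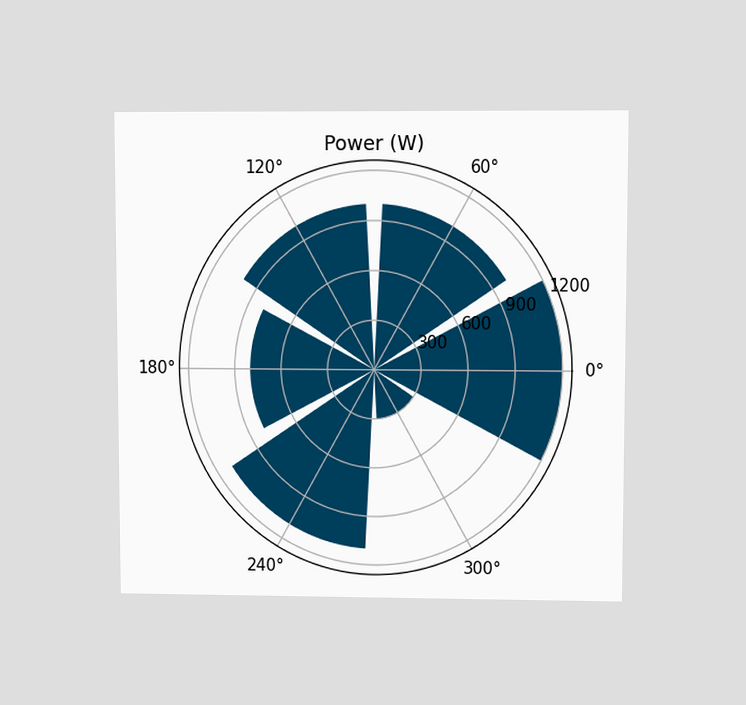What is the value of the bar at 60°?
1000W

The chart is viewed at a slight angle. The bar at 60° reaches 1000W on the radial axis.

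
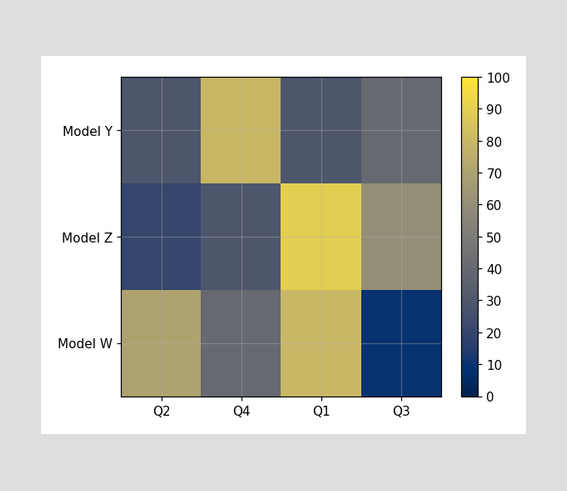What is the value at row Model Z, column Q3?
Matching cell (Model Z, Q3) against the colorbar gives 60.

60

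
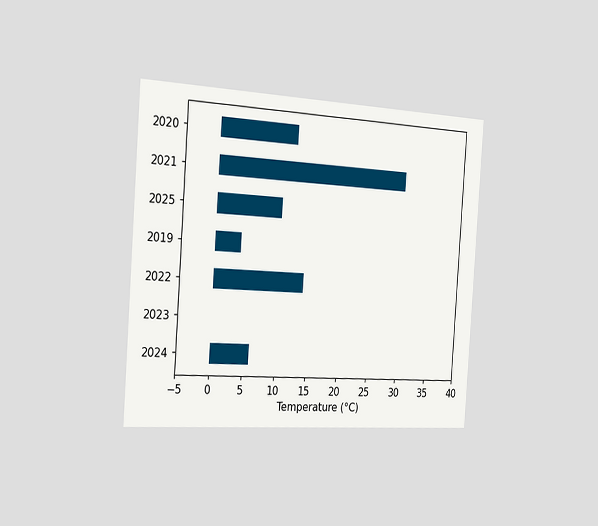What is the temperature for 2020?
The chart is tilted about 4° clockwise and viewed slightly from the left. Reading along the chart's x-axis, the 2020 bar reaches 12°C.

12°C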